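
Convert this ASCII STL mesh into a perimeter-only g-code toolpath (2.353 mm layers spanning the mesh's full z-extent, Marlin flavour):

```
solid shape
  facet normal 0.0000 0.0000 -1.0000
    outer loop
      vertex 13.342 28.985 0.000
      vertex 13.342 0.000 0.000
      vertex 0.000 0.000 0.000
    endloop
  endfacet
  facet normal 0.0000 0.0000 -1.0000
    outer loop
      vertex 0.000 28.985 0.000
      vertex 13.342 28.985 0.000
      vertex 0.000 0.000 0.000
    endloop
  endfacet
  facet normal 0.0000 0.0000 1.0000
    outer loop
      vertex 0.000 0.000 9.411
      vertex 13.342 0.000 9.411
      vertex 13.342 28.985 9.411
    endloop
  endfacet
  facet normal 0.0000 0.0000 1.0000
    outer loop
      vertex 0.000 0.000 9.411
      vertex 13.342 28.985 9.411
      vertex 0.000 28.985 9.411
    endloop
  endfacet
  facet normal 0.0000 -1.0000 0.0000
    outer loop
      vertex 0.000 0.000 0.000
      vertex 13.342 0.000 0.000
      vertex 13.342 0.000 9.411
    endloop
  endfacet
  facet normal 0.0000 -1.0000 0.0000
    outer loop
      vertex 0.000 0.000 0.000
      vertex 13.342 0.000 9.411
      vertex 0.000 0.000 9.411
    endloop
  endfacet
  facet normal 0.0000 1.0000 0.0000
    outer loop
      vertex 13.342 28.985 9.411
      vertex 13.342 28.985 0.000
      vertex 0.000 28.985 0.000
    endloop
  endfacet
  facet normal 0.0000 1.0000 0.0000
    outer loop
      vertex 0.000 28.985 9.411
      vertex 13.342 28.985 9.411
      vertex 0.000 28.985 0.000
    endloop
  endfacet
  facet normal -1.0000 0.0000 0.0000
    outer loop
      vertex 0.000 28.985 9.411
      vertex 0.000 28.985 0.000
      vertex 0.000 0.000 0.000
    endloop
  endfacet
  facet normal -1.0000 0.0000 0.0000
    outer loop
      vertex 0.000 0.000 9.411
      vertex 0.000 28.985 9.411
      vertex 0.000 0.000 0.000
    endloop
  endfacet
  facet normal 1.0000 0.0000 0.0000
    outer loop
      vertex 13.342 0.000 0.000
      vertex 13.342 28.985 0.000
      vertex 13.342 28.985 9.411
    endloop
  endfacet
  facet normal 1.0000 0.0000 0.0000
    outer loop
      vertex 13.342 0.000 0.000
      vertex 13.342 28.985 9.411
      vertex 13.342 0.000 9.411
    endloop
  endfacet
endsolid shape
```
; perimeter-only toolpath
G21 ; units = mm
G90 ; absolute positioning
G28 ; home
; layer 1
G0 Z2.353
G0 X0.000 Y0.000
G1 X13.342 Y0.000
G1 X13.342 Y28.985
G1 X0.000 Y28.985
G1 X0.000 Y0.000
; layer 2
G0 Z4.705
G0 X0.000 Y0.000
G1 X13.342 Y0.000
G1 X13.342 Y28.985
G1 X0.000 Y28.985
G1 X0.000 Y0.000
; layer 3
G0 Z7.058
G0 X0.000 Y0.000
G1 X13.342 Y0.000
G1 X13.342 Y28.985
G1 X0.000 Y28.985
G1 X0.000 Y0.000
; layer 4
G0 Z9.411
G0 X0.000 Y0.000
G1 X13.342 Y0.000
G1 X13.342 Y28.985
G1 X0.000 Y28.985
G1 X0.000 Y0.000
M2 ; end

The solid is a rectangular box, roughly 13.3 × 29 mm footprint and 9.41 mm tall. Slicing at Δz = 2.353 mm — 4 equal slices spanning the solid's height, so layer i sits at z = i·h/4 — gives 4 non-empty perimeters. Each is a 4-segment closed polygon; G0 lifts to the layer z and rapids to the start vertex, then G1 traces the edges.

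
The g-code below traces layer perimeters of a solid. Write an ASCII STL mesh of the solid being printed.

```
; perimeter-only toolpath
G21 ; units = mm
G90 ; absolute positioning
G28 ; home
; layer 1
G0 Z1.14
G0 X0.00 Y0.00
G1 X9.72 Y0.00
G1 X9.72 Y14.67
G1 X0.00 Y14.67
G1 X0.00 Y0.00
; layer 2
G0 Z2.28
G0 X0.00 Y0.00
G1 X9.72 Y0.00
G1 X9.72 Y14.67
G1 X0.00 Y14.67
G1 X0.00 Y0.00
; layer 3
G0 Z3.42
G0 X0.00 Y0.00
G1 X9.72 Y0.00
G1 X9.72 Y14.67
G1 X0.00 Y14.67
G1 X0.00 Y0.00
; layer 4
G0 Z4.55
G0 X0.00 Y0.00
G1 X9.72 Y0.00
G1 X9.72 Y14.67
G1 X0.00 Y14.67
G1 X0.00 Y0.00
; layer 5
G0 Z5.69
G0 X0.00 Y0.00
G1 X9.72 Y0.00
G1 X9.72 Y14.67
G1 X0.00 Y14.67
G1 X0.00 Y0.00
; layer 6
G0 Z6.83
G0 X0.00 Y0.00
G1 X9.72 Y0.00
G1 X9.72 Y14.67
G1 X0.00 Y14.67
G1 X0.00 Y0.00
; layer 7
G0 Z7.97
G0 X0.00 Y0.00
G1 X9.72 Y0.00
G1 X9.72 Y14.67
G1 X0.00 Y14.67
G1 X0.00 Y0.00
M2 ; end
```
solid part
  facet normal 0.0000 0.0000 -1.0000
    outer loop
      vertex 9.72 14.67 0.00
      vertex 9.72 0.00 0.00
      vertex 0.00 0.00 0.00
    endloop
  endfacet
  facet normal 0.0000 0.0000 -1.0000
    outer loop
      vertex 0.00 14.67 0.00
      vertex 9.72 14.67 0.00
      vertex 0.00 0.00 0.00
    endloop
  endfacet
  facet normal 0.0000 0.0000 1.0000
    outer loop
      vertex 0.00 0.00 7.97
      vertex 9.72 0.00 7.97
      vertex 9.72 14.67 7.97
    endloop
  endfacet
  facet normal 0.0000 0.0000 1.0000
    outer loop
      vertex 0.00 0.00 7.97
      vertex 9.72 14.67 7.97
      vertex 0.00 14.67 7.97
    endloop
  endfacet
  facet normal 0.0000 -1.0000 0.0000
    outer loop
      vertex 0.00 0.00 0.00
      vertex 9.72 0.00 0.00
      vertex 9.72 0.00 7.97
    endloop
  endfacet
  facet normal 0.0000 -1.0000 0.0000
    outer loop
      vertex 0.00 0.00 0.00
      vertex 9.72 0.00 7.97
      vertex 0.00 0.00 7.97
    endloop
  endfacet
  facet normal 0.0000 1.0000 0.0000
    outer loop
      vertex 9.72 14.67 7.97
      vertex 9.72 14.67 0.00
      vertex 0.00 14.67 0.00
    endloop
  endfacet
  facet normal 0.0000 1.0000 0.0000
    outer loop
      vertex 0.00 14.67 7.97
      vertex 9.72 14.67 7.97
      vertex 0.00 14.67 0.00
    endloop
  endfacet
  facet normal -1.0000 0.0000 0.0000
    outer loop
      vertex 0.00 14.67 7.97
      vertex 0.00 14.67 0.00
      vertex 0.00 0.00 0.00
    endloop
  endfacet
  facet normal -1.0000 0.0000 0.0000
    outer loop
      vertex 0.00 0.00 7.97
      vertex 0.00 14.67 7.97
      vertex 0.00 0.00 0.00
    endloop
  endfacet
  facet normal 1.0000 0.0000 0.0000
    outer loop
      vertex 9.72 0.00 0.00
      vertex 9.72 14.67 0.00
      vertex 9.72 14.67 7.97
    endloop
  endfacet
  facet normal 1.0000 0.0000 0.0000
    outer loop
      vertex 9.72 0.00 0.00
      vertex 9.72 14.67 7.97
      vertex 9.72 0.00 7.97
    endloop
  endfacet
endsolid part

The G0 Z moves step by Δz≈1.14 mm. Every layer's G1 loop is the same polygon, so the solid is a straight extrusion of it from z=0 to z≈7.97. Closing with flat bottom and top caps and triangulating gives 12 facets — a rectangular box, roughly 9.72 × 14.7 mm footprint and 7.97 mm tall.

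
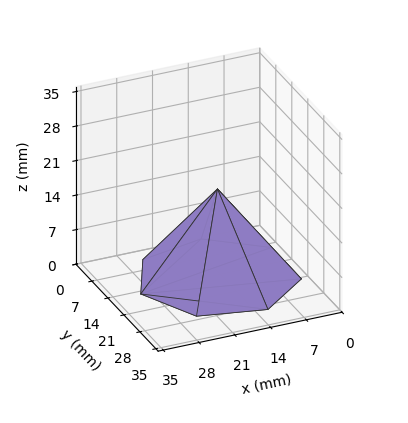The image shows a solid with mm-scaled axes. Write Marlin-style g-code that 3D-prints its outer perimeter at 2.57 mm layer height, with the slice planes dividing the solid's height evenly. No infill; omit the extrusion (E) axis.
Reading the render: the shape is a regular 7-sided pyramid, base circumscribed radius ≈ 15 mm, apex at z ≈ 18 mm (dimensions read to the nearest mm from the axis ticks). For the g-code, the solid's height is divided into equal slices at the stated Δz and each level perimeter traced with G1 moves after a G0 lift.

; perimeter-only toolpath
G21 ; units = mm
G90 ; absolute positioning
G28 ; home
; layer 1
G0 Z2.57
G0 X27.86 Y15.00
G1 X23.01 Y25.05
G1 X12.14 Y27.53
G1 X3.42 Y20.58
G1 X3.42 Y9.42
G1 X12.14 Y2.47
G1 X23.01 Y4.95
G1 X27.86 Y15.00
; layer 2
G0 Z5.14
G0 X25.71 Y15.00
G1 X21.68 Y23.38
G1 X12.61 Y25.44
G1 X5.35 Y19.65
G1 X5.35 Y10.35
G1 X12.61 Y4.56
G1 X21.68 Y6.62
G1 X25.71 Y15.00
; layer 3
G0 Z7.71
G0 X23.57 Y15.00
G1 X20.34 Y21.70
G1 X13.09 Y23.35
G1 X7.28 Y18.72
G1 X7.28 Y11.28
G1 X13.09 Y6.65
G1 X20.34 Y8.30
G1 X23.57 Y15.00
; layer 4
G0 Z10.29
G0 X21.43 Y15.00
G1 X19.01 Y20.03
G1 X13.57 Y21.27
G1 X9.21 Y17.79
G1 X9.21 Y12.21
G1 X13.57 Y8.73
G1 X19.01 Y9.97
G1 X21.43 Y15.00
; layer 5
G0 Z12.86
G0 X19.29 Y15.00
G1 X17.67 Y18.35
G1 X14.05 Y19.18
G1 X11.14 Y16.86
G1 X11.14 Y13.14
G1 X14.05 Y10.82
G1 X17.67 Y11.65
G1 X19.29 Y15.00
; layer 6
G0 Z15.43
G0 X17.14 Y15.00
G1 X16.34 Y16.68
G1 X14.52 Y17.09
G1 X13.07 Y15.93
G1 X13.07 Y14.07
G1 X14.52 Y12.91
G1 X16.34 Y13.32
G1 X17.14 Y15.00
M2 ; end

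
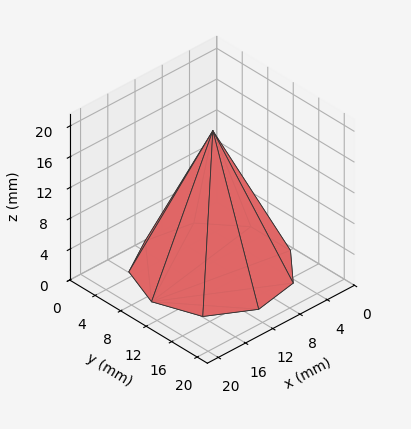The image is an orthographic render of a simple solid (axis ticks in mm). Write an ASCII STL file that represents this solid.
Reading the render: the shape is a regular 9-sided pyramid, base circumscribed radius ≈ 9 mm, apex at z ≈ 18 mm (dimensions read to the nearest mm from the axis ticks). For the STL, each face is triangulated and given an outward normal.

solid part
  facet normal 0.0000 0.0000 -1.0000
    outer loop
      vertex 10.6 17.9 0.0
      vertex 15.9 14.8 0.0
      vertex 18.0 9.0 0.0
    endloop
  endfacet
  facet normal 0.0000 0.0000 -1.0000
    outer loop
      vertex 4.5 16.8 0.0
      vertex 10.6 17.9 0.0
      vertex 18.0 9.0 0.0
    endloop
  endfacet
  facet normal 0.0000 0.0000 -1.0000
    outer loop
      vertex 0.5 12.1 0.0
      vertex 4.5 16.8 0.0
      vertex 18.0 9.0 0.0
    endloop
  endfacet
  facet normal 0.0000 0.0000 -1.0000
    outer loop
      vertex 0.5 5.9 0.0
      vertex 0.5 12.1 0.0
      vertex 18.0 9.0 0.0
    endloop
  endfacet
  facet normal 0.0000 0.0000 -1.0000
    outer loop
      vertex 4.5 1.2 0.0
      vertex 0.5 5.9 0.0
      vertex 18.0 9.0 0.0
    endloop
  endfacet
  facet normal 0.0000 0.0000 -1.0000
    outer loop
      vertex 10.6 0.1 0.0
      vertex 4.5 1.2 0.0
      vertex 18.0 9.0 0.0
    endloop
  endfacet
  facet normal 0.0000 0.0000 -1.0000
    outer loop
      vertex 15.9 3.2 0.0
      vertex 10.6 0.1 0.0
      vertex 18.0 9.0 0.0
    endloop
  endfacet
  facet normal 0.8509 0.3081 0.4255
    outer loop
      vertex 18.0 9.0 0.0
      vertex 15.9 14.8 0.0
      vertex 9.0 9.0 18.0
    endloop
  endfacet
  facet normal 0.4566 0.7807 0.4266
    outer loop
      vertex 15.9 14.8 0.0
      vertex 10.6 17.9 0.0
      vertex 9.0 9.0 18.0
    endloop
  endfacet
  facet normal -0.1606 0.8904 0.4260
    outer loop
      vertex 10.6 17.9 0.0
      vertex 4.5 16.8 0.0
      vertex 9.0 9.0 18.0
    endloop
  endfacet
  facet normal -0.6889 0.5863 0.4263
    outer loop
      vertex 4.5 16.8 0.0
      vertex 0.5 12.1 0.0
      vertex 9.0 9.0 18.0
    endloop
  endfacet
  facet normal -0.9042 0.0000 0.4270
    outer loop
      vertex 0.5 12.1 0.0
      vertex 0.5 5.9 0.0
      vertex 9.0 9.0 18.0
    endloop
  endfacet
  facet normal -0.6889 -0.5863 0.4263
    outer loop
      vertex 0.5 5.9 0.0
      vertex 4.5 1.2 0.0
      vertex 9.0 9.0 18.0
    endloop
  endfacet
  facet normal -0.1606 -0.8904 0.4260
    outer loop
      vertex 4.5 1.2 0.0
      vertex 10.6 0.1 0.0
      vertex 9.0 9.0 18.0
    endloop
  endfacet
  facet normal 0.4566 -0.7807 0.4266
    outer loop
      vertex 10.6 0.1 0.0
      vertex 15.9 3.2 0.0
      vertex 9.0 9.0 18.0
    endloop
  endfacet
  facet normal 0.8509 -0.3081 0.4255
    outer loop
      vertex 15.9 3.2 0.0
      vertex 18.0 9.0 0.0
      vertex 9.0 9.0 18.0
    endloop
  endfacet
endsolid part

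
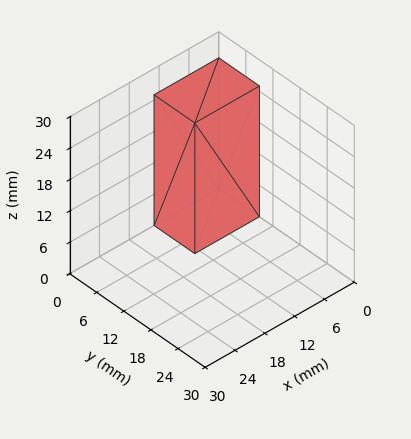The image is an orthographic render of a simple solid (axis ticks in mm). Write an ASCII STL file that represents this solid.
Reading the render: the shape is a rectangular box, roughly 13 × 9 mm footprint and 25 mm tall (dimensions read to the nearest mm from the axis ticks). For the STL, each face is triangulated and given an outward normal.

solid part
  facet normal 0.0000 0.0000 -1.0000
    outer loop
      vertex 13.00 9.00 0.00
      vertex 13.00 0.00 0.00
      vertex 0.00 0.00 0.00
    endloop
  endfacet
  facet normal 0.0000 0.0000 -1.0000
    outer loop
      vertex 0.00 9.00 0.00
      vertex 13.00 9.00 0.00
      vertex 0.00 0.00 0.00
    endloop
  endfacet
  facet normal 0.0000 0.0000 1.0000
    outer loop
      vertex 0.00 0.00 25.00
      vertex 13.00 0.00 25.00
      vertex 13.00 9.00 25.00
    endloop
  endfacet
  facet normal 0.0000 0.0000 1.0000
    outer loop
      vertex 0.00 0.00 25.00
      vertex 13.00 9.00 25.00
      vertex 0.00 9.00 25.00
    endloop
  endfacet
  facet normal 0.0000 -1.0000 0.0000
    outer loop
      vertex 0.00 0.00 0.00
      vertex 13.00 0.00 0.00
      vertex 13.00 0.00 25.00
    endloop
  endfacet
  facet normal 0.0000 -1.0000 0.0000
    outer loop
      vertex 0.00 0.00 0.00
      vertex 13.00 0.00 25.00
      vertex 0.00 0.00 25.00
    endloop
  endfacet
  facet normal 0.0000 1.0000 0.0000
    outer loop
      vertex 13.00 9.00 25.00
      vertex 13.00 9.00 0.00
      vertex 0.00 9.00 0.00
    endloop
  endfacet
  facet normal 0.0000 1.0000 0.0000
    outer loop
      vertex 0.00 9.00 25.00
      vertex 13.00 9.00 25.00
      vertex 0.00 9.00 0.00
    endloop
  endfacet
  facet normal -1.0000 0.0000 0.0000
    outer loop
      vertex 0.00 9.00 25.00
      vertex 0.00 9.00 0.00
      vertex 0.00 0.00 0.00
    endloop
  endfacet
  facet normal -1.0000 0.0000 0.0000
    outer loop
      vertex 0.00 0.00 25.00
      vertex 0.00 9.00 25.00
      vertex 0.00 0.00 0.00
    endloop
  endfacet
  facet normal 1.0000 0.0000 0.0000
    outer loop
      vertex 13.00 0.00 0.00
      vertex 13.00 9.00 0.00
      vertex 13.00 9.00 25.00
    endloop
  endfacet
  facet normal 1.0000 0.0000 0.0000
    outer loop
      vertex 13.00 0.00 0.00
      vertex 13.00 9.00 25.00
      vertex 13.00 0.00 25.00
    endloop
  endfacet
endsolid part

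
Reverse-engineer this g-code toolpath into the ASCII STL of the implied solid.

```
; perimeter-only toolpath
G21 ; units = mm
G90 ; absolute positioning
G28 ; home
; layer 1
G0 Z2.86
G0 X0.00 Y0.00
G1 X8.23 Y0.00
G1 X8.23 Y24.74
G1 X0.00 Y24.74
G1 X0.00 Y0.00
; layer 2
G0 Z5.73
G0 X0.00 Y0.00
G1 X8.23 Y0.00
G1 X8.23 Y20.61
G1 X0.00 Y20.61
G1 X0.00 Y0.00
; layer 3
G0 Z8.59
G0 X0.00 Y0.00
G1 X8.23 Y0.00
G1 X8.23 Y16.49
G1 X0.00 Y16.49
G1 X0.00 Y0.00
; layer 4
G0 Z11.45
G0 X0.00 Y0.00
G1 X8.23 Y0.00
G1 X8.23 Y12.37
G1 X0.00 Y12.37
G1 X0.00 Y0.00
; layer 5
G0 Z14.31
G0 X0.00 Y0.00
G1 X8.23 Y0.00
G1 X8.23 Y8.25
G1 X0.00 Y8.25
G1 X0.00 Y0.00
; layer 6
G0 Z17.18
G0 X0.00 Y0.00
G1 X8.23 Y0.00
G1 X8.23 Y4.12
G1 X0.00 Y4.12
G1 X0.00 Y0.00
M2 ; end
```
solid part
  facet normal 0.0000 0.0000 -1.0000
    outer loop
      vertex 8.23 28.86 0.00
      vertex 8.23 0.00 0.00
      vertex 0.00 0.00 0.00
    endloop
  endfacet
  facet normal 0.0000 0.0000 -1.0000
    outer loop
      vertex 0.00 28.86 0.00
      vertex 8.23 28.86 0.00
      vertex 0.00 0.00 0.00
    endloop
  endfacet
  facet normal 0.0000 -1.0000 0.0000
    outer loop
      vertex 0.00 0.00 0.00
      vertex 8.23 0.00 0.00
      vertex 8.23 0.00 20.04
    endloop
  endfacet
  facet normal 0.0000 -1.0000 0.0000
    outer loop
      vertex 0.00 0.00 0.00
      vertex 8.23 0.00 20.04
      vertex 0.00 0.00 20.04
    endloop
  endfacet
  facet normal 0.0000 0.5704 0.8214
    outer loop
      vertex 0.00 0.00 20.04
      vertex 8.23 0.00 20.04
      vertex 8.23 28.86 0.00
    endloop
  endfacet
  facet normal 0.0000 0.5704 0.8214
    outer loop
      vertex 0.00 0.00 20.04
      vertex 8.23 28.86 0.00
      vertex 0.00 28.86 0.00
    endloop
  endfacet
  facet normal -1.0000 0.0000 0.0000
    outer loop
      vertex 0.00 0.00 20.04
      vertex 0.00 28.86 0.00
      vertex 0.00 0.00 0.00
    endloop
  endfacet
  facet normal 1.0000 0.0000 0.0000
    outer loop
      vertex 8.23 0.00 0.00
      vertex 8.23 28.86 0.00
      vertex 8.23 0.00 20.04
    endloop
  endfacet
endsolid part

The G0 Z moves step by Δz≈2.86 mm. The G1 loops shrink linearly with z, so the solid tapers from its base footprint up to z≈20. Closing with a flat bottom cap and the tapered top and triangulating gives 8 facets — a wedge (ramp): 8.23 × 28.9 mm base, rising to 20 mm along the y=0 edge and sloping linearly to z=0 at y=28.9.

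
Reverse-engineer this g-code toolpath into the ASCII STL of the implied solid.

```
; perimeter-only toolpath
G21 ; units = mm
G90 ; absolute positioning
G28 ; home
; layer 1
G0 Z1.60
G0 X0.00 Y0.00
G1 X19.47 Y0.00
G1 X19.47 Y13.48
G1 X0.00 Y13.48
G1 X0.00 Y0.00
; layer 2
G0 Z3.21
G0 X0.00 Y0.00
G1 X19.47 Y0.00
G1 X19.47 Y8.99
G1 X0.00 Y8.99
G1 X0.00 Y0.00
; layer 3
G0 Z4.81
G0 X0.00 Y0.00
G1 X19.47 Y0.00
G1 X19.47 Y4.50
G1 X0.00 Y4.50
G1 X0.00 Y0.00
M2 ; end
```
solid part
  facet normal 0.0000 0.0000 -1.0000
    outer loop
      vertex 19.47 17.98 0.00
      vertex 19.47 0.00 0.00
      vertex 0.00 0.00 0.00
    endloop
  endfacet
  facet normal 0.0000 0.0000 -1.0000
    outer loop
      vertex 0.00 17.98 0.00
      vertex 19.47 17.98 0.00
      vertex 0.00 0.00 0.00
    endloop
  endfacet
  facet normal 0.0000 -1.0000 0.0000
    outer loop
      vertex 0.00 0.00 0.00
      vertex 19.47 0.00 0.00
      vertex 19.47 0.00 6.42
    endloop
  endfacet
  facet normal 0.0000 -1.0000 0.0000
    outer loop
      vertex 0.00 0.00 0.00
      vertex 19.47 0.00 6.42
      vertex 0.00 0.00 6.42
    endloop
  endfacet
  facet normal 0.0000 0.3363 0.9418
    outer loop
      vertex 0.00 0.00 6.42
      vertex 19.47 0.00 6.42
      vertex 19.47 17.98 0.00
    endloop
  endfacet
  facet normal 0.0000 0.3363 0.9418
    outer loop
      vertex 0.00 0.00 6.42
      vertex 19.47 17.98 0.00
      vertex 0.00 17.98 0.00
    endloop
  endfacet
  facet normal -1.0000 0.0000 0.0000
    outer loop
      vertex 0.00 0.00 6.42
      vertex 0.00 17.98 0.00
      vertex 0.00 0.00 0.00
    endloop
  endfacet
  facet normal 1.0000 0.0000 0.0000
    outer loop
      vertex 19.47 0.00 0.00
      vertex 19.47 17.98 0.00
      vertex 19.47 0.00 6.42
    endloop
  endfacet
endsolid part

The G0 Z moves step by Δz≈1.60 mm. The G1 loops shrink linearly with z, so the solid tapers from its base footprint up to z≈6.42. Closing with a flat bottom cap and the tapered top and triangulating gives 8 facets — a wedge (ramp): 19.5 × 18 mm base, rising to 6.42 mm along the y=0 edge and sloping linearly to z=0 at y=18.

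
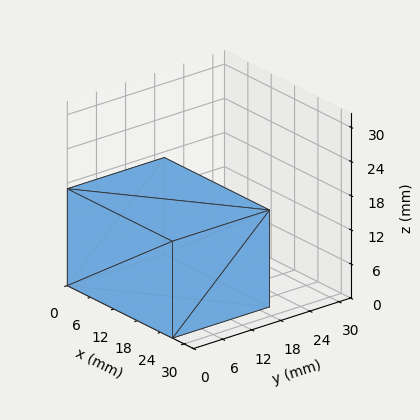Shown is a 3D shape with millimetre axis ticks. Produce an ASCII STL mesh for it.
Reading the render: the shape is a rectangular box, roughly 27 × 20 mm footprint and 17 mm tall (dimensions read to the nearest mm from the axis ticks). For the STL, each face is triangulated and given an outward normal.

solid part
  facet normal 0.0000 0.0000 -1.0000
    outer loop
      vertex 27.0 20.0 0.0
      vertex 27.0 0.0 0.0
      vertex 0.0 0.0 0.0
    endloop
  endfacet
  facet normal 0.0000 0.0000 -1.0000
    outer loop
      vertex 0.0 20.0 0.0
      vertex 27.0 20.0 0.0
      vertex 0.0 0.0 0.0
    endloop
  endfacet
  facet normal 0.0000 0.0000 1.0000
    outer loop
      vertex 0.0 0.0 17.0
      vertex 27.0 0.0 17.0
      vertex 27.0 20.0 17.0
    endloop
  endfacet
  facet normal 0.0000 0.0000 1.0000
    outer loop
      vertex 0.0 0.0 17.0
      vertex 27.0 20.0 17.0
      vertex 0.0 20.0 17.0
    endloop
  endfacet
  facet normal 0.0000 -1.0000 0.0000
    outer loop
      vertex 0.0 0.0 0.0
      vertex 27.0 0.0 0.0
      vertex 27.0 0.0 17.0
    endloop
  endfacet
  facet normal 0.0000 -1.0000 0.0000
    outer loop
      vertex 0.0 0.0 0.0
      vertex 27.0 0.0 17.0
      vertex 0.0 0.0 17.0
    endloop
  endfacet
  facet normal 0.0000 1.0000 0.0000
    outer loop
      vertex 27.0 20.0 17.0
      vertex 27.0 20.0 0.0
      vertex 0.0 20.0 0.0
    endloop
  endfacet
  facet normal 0.0000 1.0000 0.0000
    outer loop
      vertex 0.0 20.0 17.0
      vertex 27.0 20.0 17.0
      vertex 0.0 20.0 0.0
    endloop
  endfacet
  facet normal -1.0000 0.0000 0.0000
    outer loop
      vertex 0.0 20.0 17.0
      vertex 0.0 20.0 0.0
      vertex 0.0 0.0 0.0
    endloop
  endfacet
  facet normal -1.0000 0.0000 0.0000
    outer loop
      vertex 0.0 0.0 17.0
      vertex 0.0 20.0 17.0
      vertex 0.0 0.0 0.0
    endloop
  endfacet
  facet normal 1.0000 0.0000 0.0000
    outer loop
      vertex 27.0 0.0 0.0
      vertex 27.0 20.0 0.0
      vertex 27.0 20.0 17.0
    endloop
  endfacet
  facet normal 1.0000 0.0000 0.0000
    outer loop
      vertex 27.0 0.0 0.0
      vertex 27.0 20.0 17.0
      vertex 27.0 0.0 17.0
    endloop
  endfacet
endsolid part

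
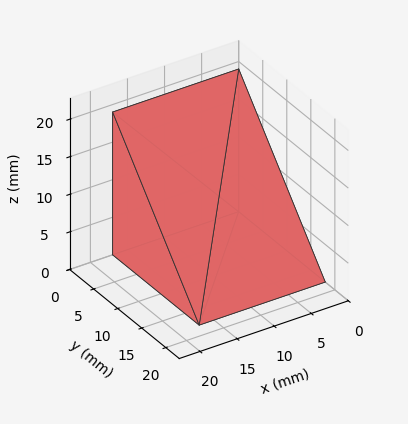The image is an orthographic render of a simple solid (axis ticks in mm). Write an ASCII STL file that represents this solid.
Reading the render: the shape is a wedge (ramp): 17 × 18 mm base, rising to 19 mm along the y=0 edge and sloping linearly to z=0 at y=18 (dimensions read to the nearest mm from the axis ticks). For the STL, each face is triangulated and given an outward normal.

solid part
  facet normal 0.0000 0.0000 -1.0000
    outer loop
      vertex 17.00 18.00 0.00
      vertex 17.00 0.00 0.00
      vertex 0.00 0.00 0.00
    endloop
  endfacet
  facet normal 0.0000 0.0000 -1.0000
    outer loop
      vertex 0.00 18.00 0.00
      vertex 17.00 18.00 0.00
      vertex 0.00 0.00 0.00
    endloop
  endfacet
  facet normal 0.0000 -1.0000 0.0000
    outer loop
      vertex 0.00 0.00 0.00
      vertex 17.00 0.00 0.00
      vertex 17.00 0.00 19.00
    endloop
  endfacet
  facet normal 0.0000 -1.0000 0.0000
    outer loop
      vertex 0.00 0.00 0.00
      vertex 17.00 0.00 19.00
      vertex 0.00 0.00 19.00
    endloop
  endfacet
  facet normal 0.0000 0.7260 0.6877
    outer loop
      vertex 0.00 0.00 19.00
      vertex 17.00 0.00 19.00
      vertex 17.00 18.00 0.00
    endloop
  endfacet
  facet normal 0.0000 0.7260 0.6877
    outer loop
      vertex 0.00 0.00 19.00
      vertex 17.00 18.00 0.00
      vertex 0.00 18.00 0.00
    endloop
  endfacet
  facet normal -1.0000 0.0000 0.0000
    outer loop
      vertex 0.00 0.00 19.00
      vertex 0.00 18.00 0.00
      vertex 0.00 0.00 0.00
    endloop
  endfacet
  facet normal 1.0000 0.0000 0.0000
    outer loop
      vertex 17.00 0.00 0.00
      vertex 17.00 18.00 0.00
      vertex 17.00 0.00 19.00
    endloop
  endfacet
endsolid part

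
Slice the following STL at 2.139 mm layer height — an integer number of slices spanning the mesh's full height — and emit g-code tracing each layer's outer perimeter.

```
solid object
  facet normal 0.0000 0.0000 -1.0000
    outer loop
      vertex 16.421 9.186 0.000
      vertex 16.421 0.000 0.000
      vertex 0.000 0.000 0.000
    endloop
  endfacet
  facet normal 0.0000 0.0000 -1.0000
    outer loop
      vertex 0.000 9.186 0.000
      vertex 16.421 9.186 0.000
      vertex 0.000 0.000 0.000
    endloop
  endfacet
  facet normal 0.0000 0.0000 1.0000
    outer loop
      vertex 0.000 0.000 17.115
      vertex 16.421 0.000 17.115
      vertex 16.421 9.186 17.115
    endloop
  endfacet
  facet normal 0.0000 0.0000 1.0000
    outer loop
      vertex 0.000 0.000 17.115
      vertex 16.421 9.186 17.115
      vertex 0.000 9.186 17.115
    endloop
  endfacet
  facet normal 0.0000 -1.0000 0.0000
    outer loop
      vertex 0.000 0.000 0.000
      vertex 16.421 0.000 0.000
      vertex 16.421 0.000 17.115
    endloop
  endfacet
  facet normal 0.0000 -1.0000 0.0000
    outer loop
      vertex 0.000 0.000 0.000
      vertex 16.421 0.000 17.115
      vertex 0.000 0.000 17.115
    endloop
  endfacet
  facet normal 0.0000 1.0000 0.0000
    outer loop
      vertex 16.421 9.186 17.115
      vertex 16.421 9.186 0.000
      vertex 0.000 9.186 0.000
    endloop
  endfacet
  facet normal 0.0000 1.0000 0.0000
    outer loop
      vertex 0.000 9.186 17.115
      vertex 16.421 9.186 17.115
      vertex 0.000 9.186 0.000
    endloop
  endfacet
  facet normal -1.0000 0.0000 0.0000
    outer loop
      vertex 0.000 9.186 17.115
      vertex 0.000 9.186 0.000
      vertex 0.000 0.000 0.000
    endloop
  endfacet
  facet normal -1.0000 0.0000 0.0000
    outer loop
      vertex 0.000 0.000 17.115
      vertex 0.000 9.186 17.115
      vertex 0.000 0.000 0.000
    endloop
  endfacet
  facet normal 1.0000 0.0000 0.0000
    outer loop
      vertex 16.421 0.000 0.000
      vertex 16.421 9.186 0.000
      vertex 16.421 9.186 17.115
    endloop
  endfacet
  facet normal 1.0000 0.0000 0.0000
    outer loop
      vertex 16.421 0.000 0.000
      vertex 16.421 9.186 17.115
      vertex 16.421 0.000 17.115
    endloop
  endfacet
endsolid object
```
; perimeter-only toolpath
G21 ; units = mm
G90 ; absolute positioning
G28 ; home
; layer 1
G0 Z2.139
G0 X0.000 Y0.000
G1 X16.421 Y0.000
G1 X16.421 Y9.186
G1 X0.000 Y9.186
G1 X0.000 Y0.000
; layer 2
G0 Z4.279
G0 X0.000 Y0.000
G1 X16.421 Y0.000
G1 X16.421 Y9.186
G1 X0.000 Y9.186
G1 X0.000 Y0.000
; layer 3
G0 Z6.418
G0 X0.000 Y0.000
G1 X16.421 Y0.000
G1 X16.421 Y9.186
G1 X0.000 Y9.186
G1 X0.000 Y0.000
; layer 4
G0 Z8.557
G0 X0.000 Y0.000
G1 X16.421 Y0.000
G1 X16.421 Y9.186
G1 X0.000 Y9.186
G1 X0.000 Y0.000
; layer 5
G0 Z10.697
G0 X0.000 Y0.000
G1 X16.421 Y0.000
G1 X16.421 Y9.186
G1 X0.000 Y9.186
G1 X0.000 Y0.000
; layer 6
G0 Z12.836
G0 X0.000 Y0.000
G1 X16.421 Y0.000
G1 X16.421 Y9.186
G1 X0.000 Y9.186
G1 X0.000 Y0.000
; layer 7
G0 Z14.976
G0 X0.000 Y0.000
G1 X16.421 Y0.000
G1 X16.421 Y9.186
G1 X0.000 Y9.186
G1 X0.000 Y0.000
; layer 8
G0 Z17.115
G0 X0.000 Y0.000
G1 X16.421 Y0.000
G1 X16.421 Y9.186
G1 X0.000 Y9.186
G1 X0.000 Y0.000
M2 ; end

The solid is a rectangular box, roughly 16.4 × 9.19 mm footprint and 17.1 mm tall. Slicing at Δz = 2.139 mm — 8 equal slices spanning the solid's height, so layer i sits at z = i·h/8 — gives 8 non-empty perimeters. Each is a 4-segment closed polygon; G0 lifts to the layer z and rapids to the start vertex, then G1 traces the edges.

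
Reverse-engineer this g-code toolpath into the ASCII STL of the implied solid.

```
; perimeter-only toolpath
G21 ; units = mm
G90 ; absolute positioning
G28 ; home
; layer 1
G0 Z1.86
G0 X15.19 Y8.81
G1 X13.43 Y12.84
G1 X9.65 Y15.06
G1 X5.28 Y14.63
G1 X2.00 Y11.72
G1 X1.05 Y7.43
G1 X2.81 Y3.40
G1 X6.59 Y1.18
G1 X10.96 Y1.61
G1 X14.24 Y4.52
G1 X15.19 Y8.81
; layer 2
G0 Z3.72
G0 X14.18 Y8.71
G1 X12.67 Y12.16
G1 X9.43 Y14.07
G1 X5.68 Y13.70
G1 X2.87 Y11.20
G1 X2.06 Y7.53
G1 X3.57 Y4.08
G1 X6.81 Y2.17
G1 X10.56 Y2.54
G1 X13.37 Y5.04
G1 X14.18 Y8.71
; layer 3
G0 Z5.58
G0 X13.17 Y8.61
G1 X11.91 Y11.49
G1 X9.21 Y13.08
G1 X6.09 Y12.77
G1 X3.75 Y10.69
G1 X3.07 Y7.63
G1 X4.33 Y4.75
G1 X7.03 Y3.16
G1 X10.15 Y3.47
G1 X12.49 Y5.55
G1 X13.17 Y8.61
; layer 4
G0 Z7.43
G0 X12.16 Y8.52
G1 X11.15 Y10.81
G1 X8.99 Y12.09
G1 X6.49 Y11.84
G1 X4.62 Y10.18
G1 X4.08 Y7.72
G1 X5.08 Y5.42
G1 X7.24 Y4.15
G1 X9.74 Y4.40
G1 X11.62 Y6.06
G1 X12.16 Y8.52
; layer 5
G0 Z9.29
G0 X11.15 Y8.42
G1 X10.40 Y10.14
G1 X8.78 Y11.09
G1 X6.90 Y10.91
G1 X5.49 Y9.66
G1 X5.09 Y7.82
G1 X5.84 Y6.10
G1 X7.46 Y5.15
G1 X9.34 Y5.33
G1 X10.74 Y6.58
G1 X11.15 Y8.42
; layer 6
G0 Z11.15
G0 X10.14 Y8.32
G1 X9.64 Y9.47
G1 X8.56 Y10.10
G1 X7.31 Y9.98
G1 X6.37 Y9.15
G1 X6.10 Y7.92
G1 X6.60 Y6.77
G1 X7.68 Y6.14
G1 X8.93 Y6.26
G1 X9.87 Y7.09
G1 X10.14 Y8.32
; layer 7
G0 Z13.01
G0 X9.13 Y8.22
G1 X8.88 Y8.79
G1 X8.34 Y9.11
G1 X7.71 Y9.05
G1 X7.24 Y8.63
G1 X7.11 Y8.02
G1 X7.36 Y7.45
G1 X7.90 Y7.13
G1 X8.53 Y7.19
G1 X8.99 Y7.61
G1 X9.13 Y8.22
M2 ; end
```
solid part
  facet normal 0.0000 0.0000 -1.0000
    outer loop
      vertex 9.87 16.05 0.00
      vertex 14.19 13.51 0.00
      vertex 16.20 8.91 0.00
    endloop
  endfacet
  facet normal 0.0000 0.0000 -1.0000
    outer loop
      vertex 4.87 15.56 0.00
      vertex 9.87 16.05 0.00
      vertex 16.20 8.91 0.00
    endloop
  endfacet
  facet normal 0.0000 0.0000 -1.0000
    outer loop
      vertex 1.12 12.23 0.00
      vertex 4.87 15.56 0.00
      vertex 16.20 8.91 0.00
    endloop
  endfacet
  facet normal 0.0000 0.0000 -1.0000
    outer loop
      vertex 0.04 7.33 0.00
      vertex 1.12 12.23 0.00
      vertex 16.20 8.91 0.00
    endloop
  endfacet
  facet normal 0.0000 0.0000 -1.0000
    outer loop
      vertex 2.05 2.73 0.00
      vertex 0.04 7.33 0.00
      vertex 16.20 8.91 0.00
    endloop
  endfacet
  facet normal 0.0000 0.0000 -1.0000
    outer loop
      vertex 6.37 0.19 0.00
      vertex 2.05 2.73 0.00
      vertex 16.20 8.91 0.00
    endloop
  endfacet
  facet normal 0.0000 0.0000 -1.0000
    outer loop
      vertex 11.37 0.68 0.00
      vertex 6.37 0.19 0.00
      vertex 16.20 8.91 0.00
    endloop
  endfacet
  facet normal 0.0000 0.0000 -1.0000
    outer loop
      vertex 15.12 4.01 0.00
      vertex 11.37 0.68 0.00
      vertex 16.20 8.91 0.00
    endloop
  endfacet
  facet normal 0.8133 0.3554 0.4608
    outer loop
      vertex 16.20 8.91 0.00
      vertex 14.19 13.51 0.00
      vertex 8.12 8.12 14.87
    endloop
  endfacet
  facet normal 0.4498 0.7650 0.4609
    outer loop
      vertex 14.19 13.51 0.00
      vertex 9.87 16.05 0.00
      vertex 8.12 8.12 14.87
    endloop
  endfacet
  facet normal -0.0866 0.8833 0.4608
    outer loop
      vertex 9.87 16.05 0.00
      vertex 4.87 15.56 0.00
      vertex 8.12 8.12 14.87
    endloop
  endfacet
  facet normal -0.5893 0.6636 0.4608
    outer loop
      vertex 4.87 15.56 0.00
      vertex 1.12 12.23 0.00
      vertex 8.12 8.12 14.87
    endloop
  endfacet
  facet normal -0.8667 0.1910 0.4608
    outer loop
      vertex 1.12 12.23 0.00
      vertex 0.04 7.33 0.00
      vertex 8.12 8.12 14.87
    endloop
  endfacet
  facet normal -0.8133 -0.3554 0.4608
    outer loop
      vertex 0.04 7.33 0.00
      vertex 2.05 2.73 0.00
      vertex 8.12 8.12 14.87
    endloop
  endfacet
  facet normal -0.4498 -0.7650 0.4609
    outer loop
      vertex 2.05 2.73 0.00
      vertex 6.37 0.19 0.00
      vertex 8.12 8.12 14.87
    endloop
  endfacet
  facet normal 0.0866 -0.8833 0.4608
    outer loop
      vertex 6.37 0.19 0.00
      vertex 11.37 0.68 0.00
      vertex 8.12 8.12 14.87
    endloop
  endfacet
  facet normal 0.5893 -0.6636 0.4608
    outer loop
      vertex 11.37 0.68 0.00
      vertex 15.12 4.01 0.00
      vertex 8.12 8.12 14.87
    endloop
  endfacet
  facet normal 0.8667 -0.1910 0.4608
    outer loop
      vertex 15.12 4.01 0.00
      vertex 16.20 8.91 0.00
      vertex 8.12 8.12 14.87
    endloop
  endfacet
endsolid part

The G0 Z moves step by Δz≈1.86 mm. The G1 loops shrink linearly with z, so the solid tapers from its base footprint up to z≈14.9. Closing with a flat bottom cap and the tapered top and triangulating gives 18 facets — a regular 10-sided pyramid, base circumscribed radius ≈ 8.12 mm, apex at z ≈ 14.9 mm.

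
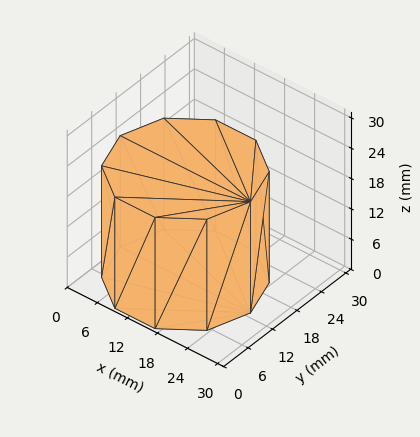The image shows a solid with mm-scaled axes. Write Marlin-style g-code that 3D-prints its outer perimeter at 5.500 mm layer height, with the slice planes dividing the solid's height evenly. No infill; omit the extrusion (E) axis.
Reading the render: the shape is a regular 10-sided prism (a cylinder approximated with 10 flat sides), circumscribed radius ≈ 13 mm, height ≈ 22 mm (dimensions read to the nearest mm from the axis ticks). For the g-code, the solid's height is divided into equal slices at the stated Δz and each level perimeter traced with G1 moves after a G0 lift.

; perimeter-only toolpath
G21 ; units = mm
G90 ; absolute positioning
G28 ; home
; layer 1
G0 Z5.500
G0 X26.000 Y13.000
G1 X23.517 Y20.641
G1 X17.017 Y25.364
G1 X8.983 Y25.364
G1 X2.483 Y20.641
G1 X0.000 Y13.000
G1 X2.483 Y5.359
G1 X8.983 Y0.636
G1 X17.017 Y0.636
G1 X23.517 Y5.359
G1 X26.000 Y13.000
; layer 2
G0 Z11.000
G0 X26.000 Y13.000
G1 X23.517 Y20.641
G1 X17.017 Y25.364
G1 X8.983 Y25.364
G1 X2.483 Y20.641
G1 X0.000 Y13.000
G1 X2.483 Y5.359
G1 X8.983 Y0.636
G1 X17.017 Y0.636
G1 X23.517 Y5.359
G1 X26.000 Y13.000
; layer 3
G0 Z16.500
G0 X26.000 Y13.000
G1 X23.517 Y20.641
G1 X17.017 Y25.364
G1 X8.983 Y25.364
G1 X2.483 Y20.641
G1 X0.000 Y13.000
G1 X2.483 Y5.359
G1 X8.983 Y0.636
G1 X17.017 Y0.636
G1 X23.517 Y5.359
G1 X26.000 Y13.000
; layer 4
G0 Z22.000
G0 X26.000 Y13.000
G1 X23.517 Y20.641
G1 X17.017 Y25.364
G1 X8.983 Y25.364
G1 X2.483 Y20.641
G1 X0.000 Y13.000
G1 X2.483 Y5.359
G1 X8.983 Y0.636
G1 X17.017 Y0.636
G1 X23.517 Y5.359
G1 X26.000 Y13.000
M2 ; end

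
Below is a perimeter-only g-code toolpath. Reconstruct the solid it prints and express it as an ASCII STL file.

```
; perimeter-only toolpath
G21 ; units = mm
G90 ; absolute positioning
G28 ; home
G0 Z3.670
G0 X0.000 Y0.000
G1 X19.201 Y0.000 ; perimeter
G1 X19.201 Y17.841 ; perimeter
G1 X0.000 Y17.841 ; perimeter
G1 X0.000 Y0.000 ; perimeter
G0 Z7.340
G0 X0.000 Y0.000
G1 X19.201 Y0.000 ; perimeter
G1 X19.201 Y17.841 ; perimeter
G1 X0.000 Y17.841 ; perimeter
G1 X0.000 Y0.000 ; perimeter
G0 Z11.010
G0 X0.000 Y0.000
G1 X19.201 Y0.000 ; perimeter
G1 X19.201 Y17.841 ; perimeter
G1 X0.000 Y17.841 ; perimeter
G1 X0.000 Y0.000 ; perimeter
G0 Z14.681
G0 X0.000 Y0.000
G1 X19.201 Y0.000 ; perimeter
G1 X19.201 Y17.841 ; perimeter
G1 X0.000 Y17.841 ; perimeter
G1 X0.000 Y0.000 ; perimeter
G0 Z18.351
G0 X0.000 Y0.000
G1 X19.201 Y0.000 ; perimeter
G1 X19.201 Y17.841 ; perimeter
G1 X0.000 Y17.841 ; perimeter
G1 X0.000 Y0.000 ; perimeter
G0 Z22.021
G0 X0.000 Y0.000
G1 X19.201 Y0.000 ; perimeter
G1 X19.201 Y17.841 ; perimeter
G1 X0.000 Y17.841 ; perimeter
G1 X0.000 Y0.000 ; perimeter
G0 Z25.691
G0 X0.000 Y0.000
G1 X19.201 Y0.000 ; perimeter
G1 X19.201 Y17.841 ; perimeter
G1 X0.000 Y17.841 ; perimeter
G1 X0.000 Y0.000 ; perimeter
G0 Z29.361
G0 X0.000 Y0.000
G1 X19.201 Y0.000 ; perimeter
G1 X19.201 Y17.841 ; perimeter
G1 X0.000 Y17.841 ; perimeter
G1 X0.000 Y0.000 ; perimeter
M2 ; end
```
solid part
  facet normal 0.0000 0.0000 -1.0000
    outer loop
      vertex 19.201 17.841 0.000
      vertex 19.201 0.000 0.000
      vertex 0.000 0.000 0.000
    endloop
  endfacet
  facet normal 0.0000 0.0000 -1.0000
    outer loop
      vertex 0.000 17.841 0.000
      vertex 19.201 17.841 0.000
      vertex 0.000 0.000 0.000
    endloop
  endfacet
  facet normal 0.0000 0.0000 1.0000
    outer loop
      vertex 0.000 0.000 29.361
      vertex 19.201 0.000 29.361
      vertex 19.201 17.841 29.361
    endloop
  endfacet
  facet normal 0.0000 0.0000 1.0000
    outer loop
      vertex 0.000 0.000 29.361
      vertex 19.201 17.841 29.361
      vertex 0.000 17.841 29.361
    endloop
  endfacet
  facet normal 0.0000 -1.0000 0.0000
    outer loop
      vertex 0.000 0.000 0.000
      vertex 19.201 0.000 0.000
      vertex 19.201 0.000 29.361
    endloop
  endfacet
  facet normal 0.0000 -1.0000 0.0000
    outer loop
      vertex 0.000 0.000 0.000
      vertex 19.201 0.000 29.361
      vertex 0.000 0.000 29.361
    endloop
  endfacet
  facet normal 0.0000 1.0000 0.0000
    outer loop
      vertex 19.201 17.841 29.361
      vertex 19.201 17.841 0.000
      vertex 0.000 17.841 0.000
    endloop
  endfacet
  facet normal 0.0000 1.0000 0.0000
    outer loop
      vertex 0.000 17.841 29.361
      vertex 19.201 17.841 29.361
      vertex 0.000 17.841 0.000
    endloop
  endfacet
  facet normal -1.0000 0.0000 0.0000
    outer loop
      vertex 0.000 17.841 29.361
      vertex 0.000 17.841 0.000
      vertex 0.000 0.000 0.000
    endloop
  endfacet
  facet normal -1.0000 0.0000 0.0000
    outer loop
      vertex 0.000 0.000 29.361
      vertex 0.000 17.841 29.361
      vertex 0.000 0.000 0.000
    endloop
  endfacet
  facet normal 1.0000 0.0000 0.0000
    outer loop
      vertex 19.201 0.000 0.000
      vertex 19.201 17.841 0.000
      vertex 19.201 17.841 29.361
    endloop
  endfacet
  facet normal 1.0000 0.0000 0.0000
    outer loop
      vertex 19.201 0.000 0.000
      vertex 19.201 17.841 29.361
      vertex 19.201 0.000 29.361
    endloop
  endfacet
endsolid part

The G0 Z moves step by Δz≈3.670 mm. Every layer's G1 loop is the same polygon, so the solid is a straight extrusion of it from z=0 to z≈29.4. Closing with flat bottom and top caps and triangulating gives 12 facets — a rectangular box, roughly 19.2 × 17.8 mm footprint and 29.4 mm tall.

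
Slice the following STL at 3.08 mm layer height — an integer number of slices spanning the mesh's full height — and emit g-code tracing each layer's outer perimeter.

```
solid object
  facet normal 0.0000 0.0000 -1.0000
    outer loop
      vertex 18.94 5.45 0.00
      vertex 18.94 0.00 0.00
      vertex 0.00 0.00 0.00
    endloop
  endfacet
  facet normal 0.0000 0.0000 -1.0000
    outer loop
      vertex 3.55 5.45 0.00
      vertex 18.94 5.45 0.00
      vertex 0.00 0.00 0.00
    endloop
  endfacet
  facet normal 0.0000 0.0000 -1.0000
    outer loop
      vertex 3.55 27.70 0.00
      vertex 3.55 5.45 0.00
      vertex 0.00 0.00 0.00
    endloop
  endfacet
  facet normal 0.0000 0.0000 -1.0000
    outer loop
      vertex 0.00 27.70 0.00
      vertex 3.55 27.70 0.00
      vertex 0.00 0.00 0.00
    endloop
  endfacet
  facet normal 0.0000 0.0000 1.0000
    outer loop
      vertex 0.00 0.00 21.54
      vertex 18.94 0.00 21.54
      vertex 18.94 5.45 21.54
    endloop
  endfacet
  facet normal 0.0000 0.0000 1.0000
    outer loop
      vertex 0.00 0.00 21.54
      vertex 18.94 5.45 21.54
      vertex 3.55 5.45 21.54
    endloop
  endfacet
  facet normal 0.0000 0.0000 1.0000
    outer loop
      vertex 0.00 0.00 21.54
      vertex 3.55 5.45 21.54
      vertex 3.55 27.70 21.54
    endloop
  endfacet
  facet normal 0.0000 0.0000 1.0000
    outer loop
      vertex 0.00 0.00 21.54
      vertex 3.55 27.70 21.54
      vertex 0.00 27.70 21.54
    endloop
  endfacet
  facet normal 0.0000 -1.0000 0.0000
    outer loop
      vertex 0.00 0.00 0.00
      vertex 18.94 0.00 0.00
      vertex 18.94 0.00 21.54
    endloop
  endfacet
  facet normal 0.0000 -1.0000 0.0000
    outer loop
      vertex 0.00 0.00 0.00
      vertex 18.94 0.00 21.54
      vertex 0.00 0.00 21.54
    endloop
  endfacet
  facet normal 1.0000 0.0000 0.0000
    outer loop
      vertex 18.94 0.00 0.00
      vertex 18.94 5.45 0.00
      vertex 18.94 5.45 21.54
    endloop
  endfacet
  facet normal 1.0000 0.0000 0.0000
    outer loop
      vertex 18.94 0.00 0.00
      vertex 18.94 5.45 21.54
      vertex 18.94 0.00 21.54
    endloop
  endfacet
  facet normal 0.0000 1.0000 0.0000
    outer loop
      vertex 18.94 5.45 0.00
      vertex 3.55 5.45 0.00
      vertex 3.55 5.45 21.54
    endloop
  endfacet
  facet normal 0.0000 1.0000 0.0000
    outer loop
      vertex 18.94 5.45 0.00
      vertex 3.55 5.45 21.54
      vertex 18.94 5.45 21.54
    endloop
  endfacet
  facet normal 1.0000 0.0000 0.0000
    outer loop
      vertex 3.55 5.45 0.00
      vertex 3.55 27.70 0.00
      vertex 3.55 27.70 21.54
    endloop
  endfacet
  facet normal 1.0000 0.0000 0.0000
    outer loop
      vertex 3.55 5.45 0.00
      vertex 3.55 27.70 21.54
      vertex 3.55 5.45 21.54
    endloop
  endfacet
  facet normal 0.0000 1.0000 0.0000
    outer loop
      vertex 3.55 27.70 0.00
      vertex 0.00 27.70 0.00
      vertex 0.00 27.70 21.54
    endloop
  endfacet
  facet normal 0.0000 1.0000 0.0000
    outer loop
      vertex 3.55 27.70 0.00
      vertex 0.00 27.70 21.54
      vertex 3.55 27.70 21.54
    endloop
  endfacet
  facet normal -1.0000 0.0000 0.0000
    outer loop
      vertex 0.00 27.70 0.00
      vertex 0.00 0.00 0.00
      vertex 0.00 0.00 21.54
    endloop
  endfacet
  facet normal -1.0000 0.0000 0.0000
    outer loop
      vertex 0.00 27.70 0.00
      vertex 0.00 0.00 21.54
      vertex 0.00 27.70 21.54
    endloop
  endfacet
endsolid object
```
; perimeter-only toolpath
G21 ; units = mm
G90 ; absolute positioning
G28 ; home
; layer 1
G0 Z3.08
G0 X0.00 Y0.00
G1 X18.94 Y0.00
G1 X18.94 Y5.45
G1 X3.55 Y5.45
G1 X3.55 Y27.70
G1 X0.00 Y27.70
G1 X0.00 Y0.00
; layer 2
G0 Z6.15
G0 X0.00 Y0.00
G1 X18.94 Y0.00
G1 X18.94 Y5.45
G1 X3.55 Y5.45
G1 X3.55 Y27.70
G1 X0.00 Y27.70
G1 X0.00 Y0.00
; layer 3
G0 Z9.23
G0 X0.00 Y0.00
G1 X18.94 Y0.00
G1 X18.94 Y5.45
G1 X3.55 Y5.45
G1 X3.55 Y27.70
G1 X0.00 Y27.70
G1 X0.00 Y0.00
; layer 4
G0 Z12.31
G0 X0.00 Y0.00
G1 X18.94 Y0.00
G1 X18.94 Y5.45
G1 X3.55 Y5.45
G1 X3.55 Y27.70
G1 X0.00 Y27.70
G1 X0.00 Y0.00
; layer 5
G0 Z15.39
G0 X0.00 Y0.00
G1 X18.94 Y0.00
G1 X18.94 Y5.45
G1 X3.55 Y5.45
G1 X3.55 Y27.70
G1 X0.00 Y27.70
G1 X0.00 Y0.00
; layer 6
G0 Z18.46
G0 X0.00 Y0.00
G1 X18.94 Y0.00
G1 X18.94 Y5.45
G1 X3.55 Y5.45
G1 X3.55 Y27.70
G1 X0.00 Y27.70
G1 X0.00 Y0.00
; layer 7
G0 Z21.54
G0 X0.00 Y0.00
G1 X18.94 Y0.00
G1 X18.94 Y5.45
G1 X3.55 Y5.45
G1 X3.55 Y27.70
G1 X0.00 Y27.70
G1 X0.00 Y0.00
M2 ; end

The solid is an L-shaped prism: outer 18.9 × 27.7 mm, arm thicknesses ≈ 5.45 mm (horizontal) and 3.55 mm (vertical), extruded 21.5 mm in z. Slicing at Δz = 3.08 mm — 7 equal slices spanning the solid's height, so layer i sits at z = i·h/7 — gives 7 non-empty perimeters. Each is a 6-segment closed polygon; G0 lifts to the layer z and rapids to the start vertex, then G1 traces the edges.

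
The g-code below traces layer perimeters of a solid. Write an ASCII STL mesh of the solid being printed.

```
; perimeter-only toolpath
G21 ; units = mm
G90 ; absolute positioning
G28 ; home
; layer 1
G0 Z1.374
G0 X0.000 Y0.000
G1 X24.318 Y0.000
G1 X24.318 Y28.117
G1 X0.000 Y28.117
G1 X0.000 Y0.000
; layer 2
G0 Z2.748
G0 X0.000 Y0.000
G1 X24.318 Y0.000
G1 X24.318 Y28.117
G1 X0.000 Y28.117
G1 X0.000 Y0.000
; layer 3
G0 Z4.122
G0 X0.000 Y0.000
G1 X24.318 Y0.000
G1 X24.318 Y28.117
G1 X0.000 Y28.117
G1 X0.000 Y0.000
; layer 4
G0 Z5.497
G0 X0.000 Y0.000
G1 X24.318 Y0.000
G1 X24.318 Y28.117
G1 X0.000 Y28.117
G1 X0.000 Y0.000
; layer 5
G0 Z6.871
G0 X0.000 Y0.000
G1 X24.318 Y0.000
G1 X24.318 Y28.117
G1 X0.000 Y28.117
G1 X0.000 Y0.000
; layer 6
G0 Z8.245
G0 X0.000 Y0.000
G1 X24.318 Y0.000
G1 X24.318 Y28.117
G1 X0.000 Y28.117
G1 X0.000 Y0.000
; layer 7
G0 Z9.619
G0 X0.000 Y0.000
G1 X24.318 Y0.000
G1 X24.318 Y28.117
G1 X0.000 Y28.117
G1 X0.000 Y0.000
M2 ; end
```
solid part
  facet normal 0.0000 0.0000 -1.0000
    outer loop
      vertex 24.318 28.117 0.000
      vertex 24.318 0.000 0.000
      vertex 0.000 0.000 0.000
    endloop
  endfacet
  facet normal 0.0000 0.0000 -1.0000
    outer loop
      vertex 0.000 28.117 0.000
      vertex 24.318 28.117 0.000
      vertex 0.000 0.000 0.000
    endloop
  endfacet
  facet normal 0.0000 0.0000 1.0000
    outer loop
      vertex 0.000 0.000 9.619
      vertex 24.318 0.000 9.619
      vertex 24.318 28.117 9.619
    endloop
  endfacet
  facet normal 0.0000 0.0000 1.0000
    outer loop
      vertex 0.000 0.000 9.619
      vertex 24.318 28.117 9.619
      vertex 0.000 28.117 9.619
    endloop
  endfacet
  facet normal 0.0000 -1.0000 0.0000
    outer loop
      vertex 0.000 0.000 0.000
      vertex 24.318 0.000 0.000
      vertex 24.318 0.000 9.619
    endloop
  endfacet
  facet normal 0.0000 -1.0000 0.0000
    outer loop
      vertex 0.000 0.000 0.000
      vertex 24.318 0.000 9.619
      vertex 0.000 0.000 9.619
    endloop
  endfacet
  facet normal 0.0000 1.0000 0.0000
    outer loop
      vertex 24.318 28.117 9.619
      vertex 24.318 28.117 0.000
      vertex 0.000 28.117 0.000
    endloop
  endfacet
  facet normal 0.0000 1.0000 0.0000
    outer loop
      vertex 0.000 28.117 9.619
      vertex 24.318 28.117 9.619
      vertex 0.000 28.117 0.000
    endloop
  endfacet
  facet normal -1.0000 0.0000 0.0000
    outer loop
      vertex 0.000 28.117 9.619
      vertex 0.000 28.117 0.000
      vertex 0.000 0.000 0.000
    endloop
  endfacet
  facet normal -1.0000 0.0000 0.0000
    outer loop
      vertex 0.000 0.000 9.619
      vertex 0.000 28.117 9.619
      vertex 0.000 0.000 0.000
    endloop
  endfacet
  facet normal 1.0000 0.0000 0.0000
    outer loop
      vertex 24.318 0.000 0.000
      vertex 24.318 28.117 0.000
      vertex 24.318 28.117 9.619
    endloop
  endfacet
  facet normal 1.0000 0.0000 0.0000
    outer loop
      vertex 24.318 0.000 0.000
      vertex 24.318 28.117 9.619
      vertex 24.318 0.000 9.619
    endloop
  endfacet
endsolid part

The G0 Z moves step by Δz≈1.374 mm. Every layer's G1 loop is the same polygon, so the solid is a straight extrusion of it from z=0 to z≈9.62. Closing with flat bottom and top caps and triangulating gives 12 facets — a rectangular box, roughly 24.3 × 28.1 mm footprint and 9.62 mm tall.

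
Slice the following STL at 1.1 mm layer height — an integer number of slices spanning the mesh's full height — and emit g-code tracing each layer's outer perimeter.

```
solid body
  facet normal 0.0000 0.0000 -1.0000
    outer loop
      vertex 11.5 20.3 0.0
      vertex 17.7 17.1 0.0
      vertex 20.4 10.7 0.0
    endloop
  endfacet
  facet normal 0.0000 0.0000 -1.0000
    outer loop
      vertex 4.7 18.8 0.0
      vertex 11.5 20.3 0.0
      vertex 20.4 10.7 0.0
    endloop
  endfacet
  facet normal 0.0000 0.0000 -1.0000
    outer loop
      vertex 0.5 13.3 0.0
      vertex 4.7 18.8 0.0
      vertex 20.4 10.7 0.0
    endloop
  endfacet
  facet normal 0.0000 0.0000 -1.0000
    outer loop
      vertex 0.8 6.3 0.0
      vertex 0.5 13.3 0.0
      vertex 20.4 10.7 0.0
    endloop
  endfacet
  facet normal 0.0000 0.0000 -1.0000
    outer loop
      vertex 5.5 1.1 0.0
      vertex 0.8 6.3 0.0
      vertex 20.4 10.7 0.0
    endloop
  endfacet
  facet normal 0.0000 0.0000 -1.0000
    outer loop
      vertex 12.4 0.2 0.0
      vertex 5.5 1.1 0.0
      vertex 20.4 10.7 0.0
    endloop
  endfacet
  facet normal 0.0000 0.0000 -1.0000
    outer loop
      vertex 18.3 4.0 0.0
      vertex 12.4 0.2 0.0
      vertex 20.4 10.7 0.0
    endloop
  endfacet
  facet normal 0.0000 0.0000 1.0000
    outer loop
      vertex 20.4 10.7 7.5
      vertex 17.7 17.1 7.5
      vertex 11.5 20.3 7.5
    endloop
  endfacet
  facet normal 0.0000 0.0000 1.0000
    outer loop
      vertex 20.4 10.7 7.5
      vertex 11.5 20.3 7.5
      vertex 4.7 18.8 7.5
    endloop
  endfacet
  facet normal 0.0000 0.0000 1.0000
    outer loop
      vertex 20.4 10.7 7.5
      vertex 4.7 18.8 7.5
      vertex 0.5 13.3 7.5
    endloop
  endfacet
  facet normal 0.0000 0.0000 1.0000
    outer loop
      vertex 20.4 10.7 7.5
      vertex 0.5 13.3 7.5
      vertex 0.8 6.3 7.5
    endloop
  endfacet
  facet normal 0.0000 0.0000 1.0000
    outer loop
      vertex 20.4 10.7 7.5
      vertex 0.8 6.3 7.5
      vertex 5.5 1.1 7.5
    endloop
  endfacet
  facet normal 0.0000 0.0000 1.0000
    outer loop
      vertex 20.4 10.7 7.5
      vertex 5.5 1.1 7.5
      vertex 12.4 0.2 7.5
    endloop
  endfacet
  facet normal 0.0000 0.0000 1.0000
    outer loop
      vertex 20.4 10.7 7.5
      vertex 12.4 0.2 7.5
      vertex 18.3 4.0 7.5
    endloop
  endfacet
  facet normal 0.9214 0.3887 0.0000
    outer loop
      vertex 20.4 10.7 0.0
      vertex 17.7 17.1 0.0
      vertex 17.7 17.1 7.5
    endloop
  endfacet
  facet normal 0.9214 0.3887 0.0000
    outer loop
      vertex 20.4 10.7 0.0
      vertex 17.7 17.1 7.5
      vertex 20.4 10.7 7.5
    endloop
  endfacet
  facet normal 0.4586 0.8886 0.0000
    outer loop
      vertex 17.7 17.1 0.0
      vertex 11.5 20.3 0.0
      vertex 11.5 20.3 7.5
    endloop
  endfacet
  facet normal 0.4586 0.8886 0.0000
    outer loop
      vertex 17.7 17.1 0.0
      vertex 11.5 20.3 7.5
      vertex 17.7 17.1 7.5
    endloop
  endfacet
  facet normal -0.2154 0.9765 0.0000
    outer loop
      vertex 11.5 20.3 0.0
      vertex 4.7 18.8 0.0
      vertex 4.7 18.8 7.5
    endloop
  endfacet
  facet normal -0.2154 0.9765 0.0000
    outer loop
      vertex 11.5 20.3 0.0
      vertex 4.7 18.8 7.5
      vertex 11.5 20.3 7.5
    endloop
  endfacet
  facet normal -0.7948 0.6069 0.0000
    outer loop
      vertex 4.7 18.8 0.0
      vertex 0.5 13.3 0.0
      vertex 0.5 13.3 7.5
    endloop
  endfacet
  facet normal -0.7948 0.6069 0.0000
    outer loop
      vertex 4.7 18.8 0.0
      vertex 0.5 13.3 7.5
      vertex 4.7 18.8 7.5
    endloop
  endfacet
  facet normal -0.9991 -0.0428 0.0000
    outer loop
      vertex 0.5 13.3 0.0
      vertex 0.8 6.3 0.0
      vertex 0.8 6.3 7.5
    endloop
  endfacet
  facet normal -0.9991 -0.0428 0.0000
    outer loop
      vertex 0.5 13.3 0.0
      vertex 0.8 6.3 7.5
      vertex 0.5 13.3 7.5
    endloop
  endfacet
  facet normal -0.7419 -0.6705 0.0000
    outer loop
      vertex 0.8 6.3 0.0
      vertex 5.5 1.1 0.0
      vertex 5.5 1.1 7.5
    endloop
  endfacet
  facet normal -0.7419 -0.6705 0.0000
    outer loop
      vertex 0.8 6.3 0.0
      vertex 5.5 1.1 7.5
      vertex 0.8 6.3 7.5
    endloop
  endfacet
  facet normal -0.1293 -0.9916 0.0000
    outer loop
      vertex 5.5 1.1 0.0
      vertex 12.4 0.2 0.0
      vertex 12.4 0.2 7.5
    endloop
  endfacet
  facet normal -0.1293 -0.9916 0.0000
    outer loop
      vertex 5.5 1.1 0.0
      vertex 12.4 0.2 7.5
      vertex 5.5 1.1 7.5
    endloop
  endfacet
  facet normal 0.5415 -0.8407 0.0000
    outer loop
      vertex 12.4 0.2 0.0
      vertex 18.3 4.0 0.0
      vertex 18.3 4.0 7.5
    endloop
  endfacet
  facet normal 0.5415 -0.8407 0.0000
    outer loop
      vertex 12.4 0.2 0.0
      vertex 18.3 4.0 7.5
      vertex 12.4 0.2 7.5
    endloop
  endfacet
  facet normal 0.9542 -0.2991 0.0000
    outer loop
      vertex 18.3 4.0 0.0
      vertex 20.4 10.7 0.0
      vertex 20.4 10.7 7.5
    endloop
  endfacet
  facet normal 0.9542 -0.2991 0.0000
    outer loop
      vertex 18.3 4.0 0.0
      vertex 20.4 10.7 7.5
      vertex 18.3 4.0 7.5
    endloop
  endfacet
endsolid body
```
; perimeter-only toolpath
G21 ; units = mm
G90 ; absolute positioning
G28 ; home
; layer 1
G0 Z1.1
G0 X20.4 Y10.7
G1 X17.7 Y17.1
G1 X11.5 Y20.3
G1 X4.7 Y18.8
G1 X0.5 Y13.3
G1 X0.8 Y6.3
G1 X5.5 Y1.1
G1 X12.4 Y0.2
G1 X18.3 Y4.0
G1 X20.4 Y10.7
; layer 2
G0 Z2.1
G0 X20.4 Y10.7
G1 X17.7 Y17.1
G1 X11.5 Y20.3
G1 X4.7 Y18.8
G1 X0.5 Y13.3
G1 X0.8 Y6.3
G1 X5.5 Y1.1
G1 X12.4 Y0.2
G1 X18.3 Y4.0
G1 X20.4 Y10.7
; layer 3
G0 Z3.2
G0 X20.4 Y10.7
G1 X17.7 Y17.1
G1 X11.5 Y20.3
G1 X4.7 Y18.8
G1 X0.5 Y13.3
G1 X0.8 Y6.3
G1 X5.5 Y1.1
G1 X12.4 Y0.2
G1 X18.3 Y4.0
G1 X20.4 Y10.7
; layer 4
G0 Z4.3
G0 X20.4 Y10.7
G1 X17.7 Y17.1
G1 X11.5 Y20.3
G1 X4.7 Y18.8
G1 X0.5 Y13.3
G1 X0.8 Y6.3
G1 X5.5 Y1.1
G1 X12.4 Y0.2
G1 X18.3 Y4.0
G1 X20.4 Y10.7
; layer 5
G0 Z5.4
G0 X20.4 Y10.7
G1 X17.7 Y17.1
G1 X11.5 Y20.3
G1 X4.7 Y18.8
G1 X0.5 Y13.3
G1 X0.8 Y6.3
G1 X5.5 Y1.1
G1 X12.4 Y0.2
G1 X18.3 Y4.0
G1 X20.4 Y10.7
; layer 6
G0 Z6.4
G0 X20.4 Y10.7
G1 X17.7 Y17.1
G1 X11.5 Y20.3
G1 X4.7 Y18.8
G1 X0.5 Y13.3
G1 X0.8 Y6.3
G1 X5.5 Y1.1
G1 X12.4 Y0.2
G1 X18.3 Y4.0
G1 X20.4 Y10.7
; layer 7
G0 Z7.5
G0 X20.4 Y10.7
G1 X17.7 Y17.1
G1 X11.5 Y20.3
G1 X4.7 Y18.8
G1 X0.5 Y13.3
G1 X0.8 Y6.3
G1 X5.5 Y1.1
G1 X12.4 Y0.2
G1 X18.3 Y4.0
G1 X20.4 Y10.7
M2 ; end

The solid is a regular 9-sided prism (a cylinder approximated with 9 flat sides), circumscribed radius ≈ 10.2 mm, height ≈ 7.5 mm. Slicing at Δz = 1.1 mm — 7 equal slices spanning the solid's height, so layer i sits at z = i·h/7 — gives 7 non-empty perimeters. Each is a 9-segment closed polygon; G0 lifts to the layer z and rapids to the start vertex, then G1 traces the edges.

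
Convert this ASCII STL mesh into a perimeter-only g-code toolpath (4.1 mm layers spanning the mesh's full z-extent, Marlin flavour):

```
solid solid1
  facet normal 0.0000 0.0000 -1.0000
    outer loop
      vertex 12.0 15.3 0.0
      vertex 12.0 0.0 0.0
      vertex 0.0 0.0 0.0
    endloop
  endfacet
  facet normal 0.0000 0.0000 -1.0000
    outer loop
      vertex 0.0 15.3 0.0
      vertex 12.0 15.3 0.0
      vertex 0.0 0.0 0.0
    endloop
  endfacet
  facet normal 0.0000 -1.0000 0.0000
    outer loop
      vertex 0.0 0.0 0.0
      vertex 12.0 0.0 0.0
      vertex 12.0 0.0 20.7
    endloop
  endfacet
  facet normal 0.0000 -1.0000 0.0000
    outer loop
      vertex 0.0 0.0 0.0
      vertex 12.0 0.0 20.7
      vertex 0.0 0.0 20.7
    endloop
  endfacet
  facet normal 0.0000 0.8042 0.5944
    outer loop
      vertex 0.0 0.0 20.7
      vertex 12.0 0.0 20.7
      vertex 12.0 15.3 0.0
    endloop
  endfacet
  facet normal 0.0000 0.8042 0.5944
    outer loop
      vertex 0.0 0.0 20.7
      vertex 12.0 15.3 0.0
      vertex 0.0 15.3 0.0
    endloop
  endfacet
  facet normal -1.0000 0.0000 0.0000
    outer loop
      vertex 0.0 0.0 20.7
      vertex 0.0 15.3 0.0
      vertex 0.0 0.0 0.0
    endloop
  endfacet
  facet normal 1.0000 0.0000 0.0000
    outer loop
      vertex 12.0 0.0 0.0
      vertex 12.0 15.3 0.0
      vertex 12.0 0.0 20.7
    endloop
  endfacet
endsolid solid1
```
; perimeter-only toolpath
G21 ; units = mm
G90 ; absolute positioning
G28 ; home
; layer 1
G0 Z4.1
G0 X0.0 Y0.0
G1 X12.0 Y0.0
G1 X12.0 Y12.2
G1 X0.0 Y12.2
G1 X0.0 Y0.0
; layer 2
G0 Z8.3
G0 X0.0 Y0.0
G1 X12.0 Y0.0
G1 X12.0 Y9.2
G1 X0.0 Y9.2
G1 X0.0 Y0.0
; layer 3
G0 Z12.4
G0 X0.0 Y0.0
G1 X12.0 Y0.0
G1 X12.0 Y6.1
G1 X0.0 Y6.1
G1 X0.0 Y0.0
; layer 4
G0 Z16.6
G0 X0.0 Y0.0
G1 X12.0 Y0.0
G1 X12.0 Y3.1
G1 X0.0 Y3.1
G1 X0.0 Y0.0
M2 ; end

The solid is a wedge (ramp): 12 × 15.3 mm base, rising to 20.7 mm along the y=0 edge and sloping linearly to z=0 at y=15.3. Slicing at Δz = 4.1 mm — 5 equal slices spanning the solid's height, so layer i sits at z = i·h/5 — gives 4 non-empty perimeters. Each is a 4-segment closed polygon; G0 lifts to the layer z and rapids to the start vertex, then G1 traces the edges. The cross-section shrinks linearly with z (the slice at the apex is degenerate and omitted).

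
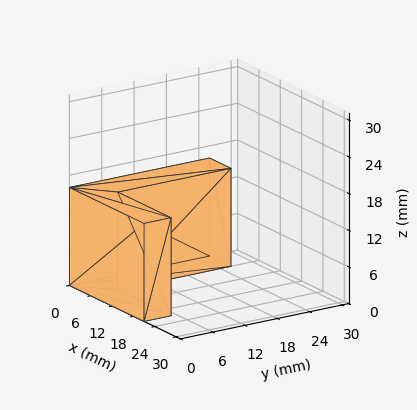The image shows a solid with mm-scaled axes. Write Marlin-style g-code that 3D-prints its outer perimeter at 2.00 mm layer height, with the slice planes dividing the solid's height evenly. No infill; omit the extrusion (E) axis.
Reading the render: the shape is an L-shaped prism: outer 21 × 26 mm, arm thicknesses ≈ 5 mm (horizontal) and 6 mm (vertical), extruded 16 mm in z (dimensions read to the nearest mm from the axis ticks). For the g-code, the solid's height is divided into equal slices at the stated Δz and each level perimeter traced with G1 moves after a G0 lift.

; perimeter-only toolpath
G21 ; units = mm
G90 ; absolute positioning
G28 ; home
; layer 1
G0 Z2.00
G0 X0.00 Y0.00
G1 X21.00 Y0.00
G1 X21.00 Y5.00
G1 X6.00 Y5.00
G1 X6.00 Y26.00
G1 X0.00 Y26.00
G1 X0.00 Y0.00
; layer 2
G0 Z4.00
G0 X0.00 Y0.00
G1 X21.00 Y0.00
G1 X21.00 Y5.00
G1 X6.00 Y5.00
G1 X6.00 Y26.00
G1 X0.00 Y26.00
G1 X0.00 Y0.00
; layer 3
G0 Z6.00
G0 X0.00 Y0.00
G1 X21.00 Y0.00
G1 X21.00 Y5.00
G1 X6.00 Y5.00
G1 X6.00 Y26.00
G1 X0.00 Y26.00
G1 X0.00 Y0.00
; layer 4
G0 Z8.00
G0 X0.00 Y0.00
G1 X21.00 Y0.00
G1 X21.00 Y5.00
G1 X6.00 Y5.00
G1 X6.00 Y26.00
G1 X0.00 Y26.00
G1 X0.00 Y0.00
; layer 5
G0 Z10.00
G0 X0.00 Y0.00
G1 X21.00 Y0.00
G1 X21.00 Y5.00
G1 X6.00 Y5.00
G1 X6.00 Y26.00
G1 X0.00 Y26.00
G1 X0.00 Y0.00
; layer 6
G0 Z12.00
G0 X0.00 Y0.00
G1 X21.00 Y0.00
G1 X21.00 Y5.00
G1 X6.00 Y5.00
G1 X6.00 Y26.00
G1 X0.00 Y26.00
G1 X0.00 Y0.00
; layer 7
G0 Z14.00
G0 X0.00 Y0.00
G1 X21.00 Y0.00
G1 X21.00 Y5.00
G1 X6.00 Y5.00
G1 X6.00 Y26.00
G1 X0.00 Y26.00
G1 X0.00 Y0.00
; layer 8
G0 Z16.00
G0 X0.00 Y0.00
G1 X21.00 Y0.00
G1 X21.00 Y5.00
G1 X6.00 Y5.00
G1 X6.00 Y26.00
G1 X0.00 Y26.00
G1 X0.00 Y0.00
M2 ; end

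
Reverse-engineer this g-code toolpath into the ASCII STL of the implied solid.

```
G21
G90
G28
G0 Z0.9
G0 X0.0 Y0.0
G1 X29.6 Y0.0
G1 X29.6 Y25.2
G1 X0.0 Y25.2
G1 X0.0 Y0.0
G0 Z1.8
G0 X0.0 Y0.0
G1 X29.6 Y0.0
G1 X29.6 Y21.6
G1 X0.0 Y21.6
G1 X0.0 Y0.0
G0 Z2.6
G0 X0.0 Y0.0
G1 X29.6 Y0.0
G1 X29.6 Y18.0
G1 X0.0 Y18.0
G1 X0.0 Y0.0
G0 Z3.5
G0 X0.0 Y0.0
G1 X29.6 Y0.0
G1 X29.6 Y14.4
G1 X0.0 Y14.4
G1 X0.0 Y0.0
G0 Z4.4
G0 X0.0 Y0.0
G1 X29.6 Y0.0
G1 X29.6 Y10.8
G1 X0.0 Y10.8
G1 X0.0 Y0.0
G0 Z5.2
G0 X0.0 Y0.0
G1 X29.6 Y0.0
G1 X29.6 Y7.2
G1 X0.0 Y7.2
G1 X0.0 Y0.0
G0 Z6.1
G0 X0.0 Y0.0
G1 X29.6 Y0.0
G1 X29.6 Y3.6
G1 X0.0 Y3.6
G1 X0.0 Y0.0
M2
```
solid part
  facet normal 0.0000 0.0000 -1.0000
    outer loop
      vertex 29.6 28.8 0.0
      vertex 29.6 0.0 0.0
      vertex 0.0 0.0 0.0
    endloop
  endfacet
  facet normal 0.0000 0.0000 -1.0000
    outer loop
      vertex 0.0 28.8 0.0
      vertex 29.6 28.8 0.0
      vertex 0.0 0.0 0.0
    endloop
  endfacet
  facet normal 0.0000 -1.0000 0.0000
    outer loop
      vertex 0.0 0.0 0.0
      vertex 29.6 0.0 0.0
      vertex 29.6 0.0 7.0
    endloop
  endfacet
  facet normal 0.0000 -1.0000 0.0000
    outer loop
      vertex 0.0 0.0 0.0
      vertex 29.6 0.0 7.0
      vertex 0.0 0.0 7.0
    endloop
  endfacet
  facet normal 0.0000 0.2362 0.9717
    outer loop
      vertex 0.0 0.0 7.0
      vertex 29.6 0.0 7.0
      vertex 29.6 28.8 0.0
    endloop
  endfacet
  facet normal 0.0000 0.2362 0.9717
    outer loop
      vertex 0.0 0.0 7.0
      vertex 29.6 28.8 0.0
      vertex 0.0 28.8 0.0
    endloop
  endfacet
  facet normal -1.0000 0.0000 0.0000
    outer loop
      vertex 0.0 0.0 7.0
      vertex 0.0 28.8 0.0
      vertex 0.0 0.0 0.0
    endloop
  endfacet
  facet normal 1.0000 0.0000 0.0000
    outer loop
      vertex 29.6 0.0 0.0
      vertex 29.6 28.8 0.0
      vertex 29.6 0.0 7.0
    endloop
  endfacet
endsolid part

The G0 Z moves step by Δz≈0.9 mm. The G1 loops shrink linearly with z, so the solid tapers from its base footprint up to z≈7. Closing with a flat bottom cap and the tapered top and triangulating gives 8 facets — a wedge (ramp): 29.6 × 28.8 mm base, rising to 7 mm along the y=0 edge and sloping linearly to z=0 at y=28.8.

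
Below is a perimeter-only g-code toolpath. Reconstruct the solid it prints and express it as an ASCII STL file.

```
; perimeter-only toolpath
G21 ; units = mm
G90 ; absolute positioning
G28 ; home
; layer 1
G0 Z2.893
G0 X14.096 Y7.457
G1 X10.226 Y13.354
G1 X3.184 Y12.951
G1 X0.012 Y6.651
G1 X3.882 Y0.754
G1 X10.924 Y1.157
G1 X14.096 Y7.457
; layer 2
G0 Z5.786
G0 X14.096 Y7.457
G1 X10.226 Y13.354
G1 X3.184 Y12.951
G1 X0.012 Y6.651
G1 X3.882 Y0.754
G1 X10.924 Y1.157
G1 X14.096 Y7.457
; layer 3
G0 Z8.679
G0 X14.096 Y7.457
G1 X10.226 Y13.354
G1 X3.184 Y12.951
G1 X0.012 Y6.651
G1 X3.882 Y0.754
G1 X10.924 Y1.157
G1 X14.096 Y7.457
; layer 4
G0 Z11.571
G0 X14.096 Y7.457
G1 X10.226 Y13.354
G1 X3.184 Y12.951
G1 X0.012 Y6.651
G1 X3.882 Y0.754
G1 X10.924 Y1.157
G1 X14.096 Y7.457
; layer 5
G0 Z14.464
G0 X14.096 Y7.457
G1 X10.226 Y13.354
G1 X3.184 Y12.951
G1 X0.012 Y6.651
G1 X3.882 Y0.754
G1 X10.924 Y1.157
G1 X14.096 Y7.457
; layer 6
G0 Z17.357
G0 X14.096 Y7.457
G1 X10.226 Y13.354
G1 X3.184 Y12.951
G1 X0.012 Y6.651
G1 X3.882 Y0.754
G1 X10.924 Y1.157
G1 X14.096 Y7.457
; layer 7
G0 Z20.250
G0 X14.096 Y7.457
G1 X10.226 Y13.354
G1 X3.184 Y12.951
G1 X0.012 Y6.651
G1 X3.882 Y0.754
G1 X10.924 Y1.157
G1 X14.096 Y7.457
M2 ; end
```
solid part
  facet normal 0.0000 0.0000 -1.0000
    outer loop
      vertex 3.184 12.951 0.000
      vertex 10.226 13.354 0.000
      vertex 14.096 7.457 0.000
    endloop
  endfacet
  facet normal 0.0000 0.0000 -1.0000
    outer loop
      vertex 0.012 6.651 0.000
      vertex 3.184 12.951 0.000
      vertex 14.096 7.457 0.000
    endloop
  endfacet
  facet normal 0.0000 0.0000 -1.0000
    outer loop
      vertex 3.882 0.754 0.000
      vertex 0.012 6.651 0.000
      vertex 14.096 7.457 0.000
    endloop
  endfacet
  facet normal 0.0000 0.0000 -1.0000
    outer loop
      vertex 10.924 1.157 0.000
      vertex 3.882 0.754 0.000
      vertex 14.096 7.457 0.000
    endloop
  endfacet
  facet normal 0.0000 0.0000 1.0000
    outer loop
      vertex 14.096 7.457 20.250
      vertex 10.226 13.354 20.250
      vertex 3.184 12.951 20.250
    endloop
  endfacet
  facet normal 0.0000 0.0000 1.0000
    outer loop
      vertex 14.096 7.457 20.250
      vertex 3.184 12.951 20.250
      vertex 0.012 6.651 20.250
    endloop
  endfacet
  facet normal 0.0000 0.0000 1.0000
    outer loop
      vertex 14.096 7.457 20.250
      vertex 0.012 6.651 20.250
      vertex 3.882 0.754 20.250
    endloop
  endfacet
  facet normal 0.0000 0.0000 1.0000
    outer loop
      vertex 14.096 7.457 20.250
      vertex 3.882 0.754 20.250
      vertex 10.924 1.157 20.250
    endloop
  endfacet
  facet normal 0.8360 0.5487 0.0000
    outer loop
      vertex 14.096 7.457 0.000
      vertex 10.226 13.354 0.000
      vertex 10.226 13.354 20.250
    endloop
  endfacet
  facet normal 0.8360 0.5487 0.0000
    outer loop
      vertex 14.096 7.457 0.000
      vertex 10.226 13.354 20.250
      vertex 14.096 7.457 20.250
    endloop
  endfacet
  facet normal -0.0571 0.9984 0.0000
    outer loop
      vertex 10.226 13.354 0.000
      vertex 3.184 12.951 0.000
      vertex 3.184 12.951 20.250
    endloop
  endfacet
  facet normal -0.0571 0.9984 0.0000
    outer loop
      vertex 10.226 13.354 0.000
      vertex 3.184 12.951 20.250
      vertex 10.226 13.354 20.250
    endloop
  endfacet
  facet normal -0.8932 0.4497 0.0000
    outer loop
      vertex 3.184 12.951 0.000
      vertex 0.012 6.651 0.000
      vertex 0.012 6.651 20.250
    endloop
  endfacet
  facet normal -0.8932 0.4497 0.0000
    outer loop
      vertex 3.184 12.951 0.000
      vertex 0.012 6.651 20.250
      vertex 3.184 12.951 20.250
    endloop
  endfacet
  facet normal -0.8360 -0.5487 0.0000
    outer loop
      vertex 0.012 6.651 0.000
      vertex 3.882 0.754 0.000
      vertex 3.882 0.754 20.250
    endloop
  endfacet
  facet normal -0.8360 -0.5487 0.0000
    outer loop
      vertex 0.012 6.651 0.000
      vertex 3.882 0.754 20.250
      vertex 0.012 6.651 20.250
    endloop
  endfacet
  facet normal 0.0571 -0.9984 0.0000
    outer loop
      vertex 3.882 0.754 0.000
      vertex 10.924 1.157 0.000
      vertex 10.924 1.157 20.250
    endloop
  endfacet
  facet normal 0.0571 -0.9984 0.0000
    outer loop
      vertex 3.882 0.754 0.000
      vertex 10.924 1.157 20.250
      vertex 3.882 0.754 20.250
    endloop
  endfacet
  facet normal 0.8932 -0.4497 0.0000
    outer loop
      vertex 10.924 1.157 0.000
      vertex 14.096 7.457 0.000
      vertex 14.096 7.457 20.250
    endloop
  endfacet
  facet normal 0.8932 -0.4497 0.0000
    outer loop
      vertex 10.924 1.157 0.000
      vertex 14.096 7.457 20.250
      vertex 10.924 1.157 20.250
    endloop
  endfacet
endsolid part

The G0 Z moves step by Δz≈2.893 mm. Every layer's G1 loop is the same polygon, so the solid is a straight extrusion of it from z=0 to z≈20.2. Closing with flat bottom and top caps and triangulating gives 20 facets — a regular 6-sided prism (a cylinder approximated with 6 flat sides), circumscribed radius ≈ 7.05 mm, height ≈ 20.2 mm.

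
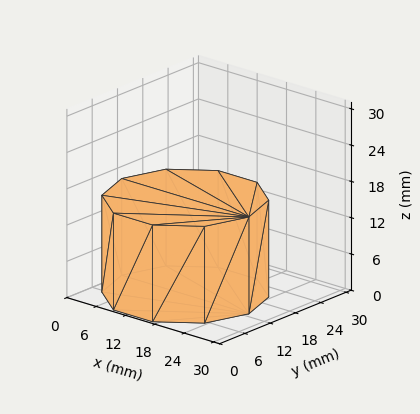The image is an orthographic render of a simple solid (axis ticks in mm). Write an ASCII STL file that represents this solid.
Reading the render: the shape is a regular 10-sided prism (a cylinder approximated with 10 flat sides), circumscribed radius ≈ 13 mm, height ≈ 16 mm (dimensions read to the nearest mm from the axis ticks). For the STL, each face is triangulated and given an outward normal.

solid part
  facet normal 0.0000 0.0000 -1.0000
    outer loop
      vertex 17.0 25.4 0.0
      vertex 23.5 20.6 0.0
      vertex 26.0 13.0 0.0
    endloop
  endfacet
  facet normal 0.0000 0.0000 -1.0000
    outer loop
      vertex 9.0 25.4 0.0
      vertex 17.0 25.4 0.0
      vertex 26.0 13.0 0.0
    endloop
  endfacet
  facet normal 0.0000 0.0000 -1.0000
    outer loop
      vertex 2.5 20.6 0.0
      vertex 9.0 25.4 0.0
      vertex 26.0 13.0 0.0
    endloop
  endfacet
  facet normal 0.0000 0.0000 -1.0000
    outer loop
      vertex 0.0 13.0 0.0
      vertex 2.5 20.6 0.0
      vertex 26.0 13.0 0.0
    endloop
  endfacet
  facet normal 0.0000 0.0000 -1.0000
    outer loop
      vertex 2.5 5.4 0.0
      vertex 0.0 13.0 0.0
      vertex 26.0 13.0 0.0
    endloop
  endfacet
  facet normal 0.0000 0.0000 -1.0000
    outer loop
      vertex 9.0 0.6 0.0
      vertex 2.5 5.4 0.0
      vertex 26.0 13.0 0.0
    endloop
  endfacet
  facet normal 0.0000 0.0000 -1.0000
    outer loop
      vertex 17.0 0.6 0.0
      vertex 9.0 0.6 0.0
      vertex 26.0 13.0 0.0
    endloop
  endfacet
  facet normal 0.0000 0.0000 -1.0000
    outer loop
      vertex 23.5 5.4 0.0
      vertex 17.0 0.6 0.0
      vertex 26.0 13.0 0.0
    endloop
  endfacet
  facet normal 0.0000 0.0000 1.0000
    outer loop
      vertex 26.0 13.0 16.0
      vertex 23.5 20.6 16.0
      vertex 17.0 25.4 16.0
    endloop
  endfacet
  facet normal 0.0000 0.0000 1.0000
    outer loop
      vertex 26.0 13.0 16.0
      vertex 17.0 25.4 16.0
      vertex 9.0 25.4 16.0
    endloop
  endfacet
  facet normal 0.0000 0.0000 1.0000
    outer loop
      vertex 26.0 13.0 16.0
      vertex 9.0 25.4 16.0
      vertex 2.5 20.6 16.0
    endloop
  endfacet
  facet normal 0.0000 0.0000 1.0000
    outer loop
      vertex 26.0 13.0 16.0
      vertex 2.5 20.6 16.0
      vertex 0.0 13.0 16.0
    endloop
  endfacet
  facet normal 0.0000 0.0000 1.0000
    outer loop
      vertex 26.0 13.0 16.0
      vertex 0.0 13.0 16.0
      vertex 2.5 5.4 16.0
    endloop
  endfacet
  facet normal 0.0000 0.0000 1.0000
    outer loop
      vertex 26.0 13.0 16.0
      vertex 2.5 5.4 16.0
      vertex 9.0 0.6 16.0
    endloop
  endfacet
  facet normal 0.0000 0.0000 1.0000
    outer loop
      vertex 26.0 13.0 16.0
      vertex 9.0 0.6 16.0
      vertex 17.0 0.6 16.0
    endloop
  endfacet
  facet normal 0.0000 0.0000 1.0000
    outer loop
      vertex 26.0 13.0 16.0
      vertex 17.0 0.6 16.0
      vertex 23.5 5.4 16.0
    endloop
  endfacet
  facet normal 0.9499 0.3125 0.0000
    outer loop
      vertex 26.0 13.0 0.0
      vertex 23.5 20.6 0.0
      vertex 23.5 20.6 16.0
    endloop
  endfacet
  facet normal 0.9499 0.3125 0.0000
    outer loop
      vertex 26.0 13.0 0.0
      vertex 23.5 20.6 16.0
      vertex 26.0 13.0 16.0
    endloop
  endfacet
  facet normal 0.5940 0.8044 0.0000
    outer loop
      vertex 23.5 20.6 0.0
      vertex 17.0 25.4 0.0
      vertex 17.0 25.4 16.0
    endloop
  endfacet
  facet normal 0.5940 0.8044 0.0000
    outer loop
      vertex 23.5 20.6 0.0
      vertex 17.0 25.4 16.0
      vertex 23.5 20.6 16.0
    endloop
  endfacet
  facet normal 0.0000 1.0000 0.0000
    outer loop
      vertex 17.0 25.4 0.0
      vertex 9.0 25.4 0.0
      vertex 9.0 25.4 16.0
    endloop
  endfacet
  facet normal 0.0000 1.0000 0.0000
    outer loop
      vertex 17.0 25.4 0.0
      vertex 9.0 25.4 16.0
      vertex 17.0 25.4 16.0
    endloop
  endfacet
  facet normal -0.5940 0.8044 0.0000
    outer loop
      vertex 9.0 25.4 0.0
      vertex 2.5 20.6 0.0
      vertex 2.5 20.6 16.0
    endloop
  endfacet
  facet normal -0.5940 0.8044 0.0000
    outer loop
      vertex 9.0 25.4 0.0
      vertex 2.5 20.6 16.0
      vertex 9.0 25.4 16.0
    endloop
  endfacet
  facet normal -0.9499 0.3125 0.0000
    outer loop
      vertex 2.5 20.6 0.0
      vertex 0.0 13.0 0.0
      vertex 0.0 13.0 16.0
    endloop
  endfacet
  facet normal -0.9499 0.3125 0.0000
    outer loop
      vertex 2.5 20.6 0.0
      vertex 0.0 13.0 16.0
      vertex 2.5 20.6 16.0
    endloop
  endfacet
  facet normal -0.9499 -0.3125 0.0000
    outer loop
      vertex 0.0 13.0 0.0
      vertex 2.5 5.4 0.0
      vertex 2.5 5.4 16.0
    endloop
  endfacet
  facet normal -0.9499 -0.3125 0.0000
    outer loop
      vertex 0.0 13.0 0.0
      vertex 2.5 5.4 16.0
      vertex 0.0 13.0 16.0
    endloop
  endfacet
  facet normal -0.5940 -0.8044 0.0000
    outer loop
      vertex 2.5 5.4 0.0
      vertex 9.0 0.6 0.0
      vertex 9.0 0.6 16.0
    endloop
  endfacet
  facet normal -0.5940 -0.8044 0.0000
    outer loop
      vertex 2.5 5.4 0.0
      vertex 9.0 0.6 16.0
      vertex 2.5 5.4 16.0
    endloop
  endfacet
  facet normal 0.0000 -1.0000 0.0000
    outer loop
      vertex 9.0 0.6 0.0
      vertex 17.0 0.6 0.0
      vertex 17.0 0.6 16.0
    endloop
  endfacet
  facet normal 0.0000 -1.0000 0.0000
    outer loop
      vertex 9.0 0.6 0.0
      vertex 17.0 0.6 16.0
      vertex 9.0 0.6 16.0
    endloop
  endfacet
  facet normal 0.5940 -0.8044 0.0000
    outer loop
      vertex 17.0 0.6 0.0
      vertex 23.5 5.4 0.0
      vertex 23.5 5.4 16.0
    endloop
  endfacet
  facet normal 0.5940 -0.8044 0.0000
    outer loop
      vertex 17.0 0.6 0.0
      vertex 23.5 5.4 16.0
      vertex 17.0 0.6 16.0
    endloop
  endfacet
  facet normal 0.9499 -0.3125 0.0000
    outer loop
      vertex 23.5 5.4 0.0
      vertex 26.0 13.0 0.0
      vertex 26.0 13.0 16.0
    endloop
  endfacet
  facet normal 0.9499 -0.3125 0.0000
    outer loop
      vertex 23.5 5.4 0.0
      vertex 26.0 13.0 16.0
      vertex 23.5 5.4 16.0
    endloop
  endfacet
endsolid part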